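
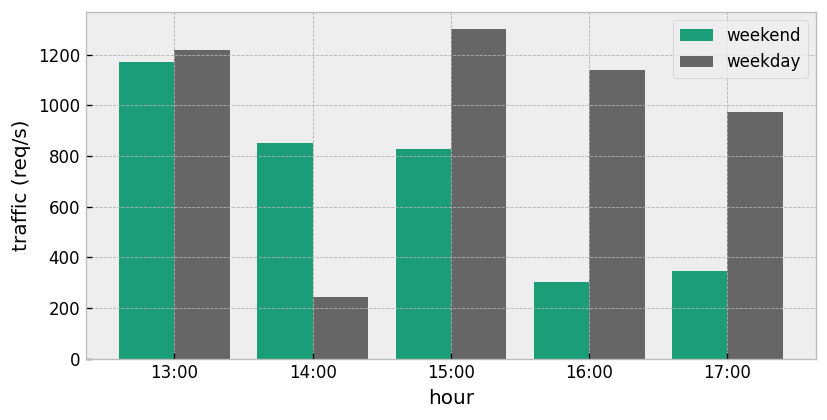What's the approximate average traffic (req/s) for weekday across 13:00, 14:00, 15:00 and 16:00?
≈ 1000

(1200 + 200 + 1400 + 1200) / 4 ≈ 1000.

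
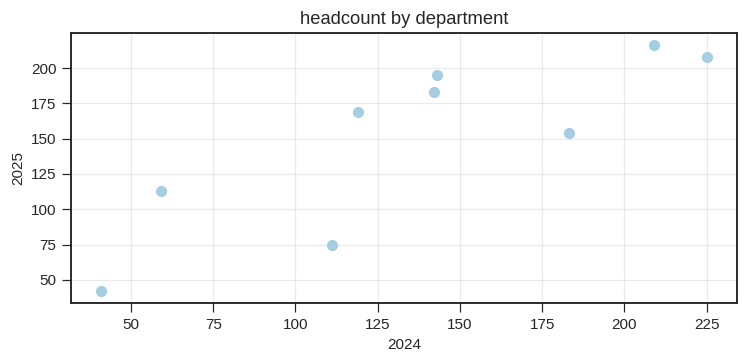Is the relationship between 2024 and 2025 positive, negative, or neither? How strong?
Points are positively correlated; strong (|r| ≈ 0.8).

positive, strong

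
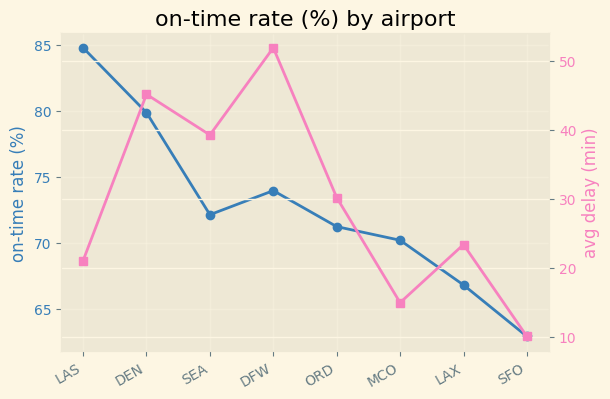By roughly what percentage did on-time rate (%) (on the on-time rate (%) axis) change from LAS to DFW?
LAS ≈ 84, DFW ≈ 74; (74 − 84) / 84 ≈ -11.9%.

≈ -11.9%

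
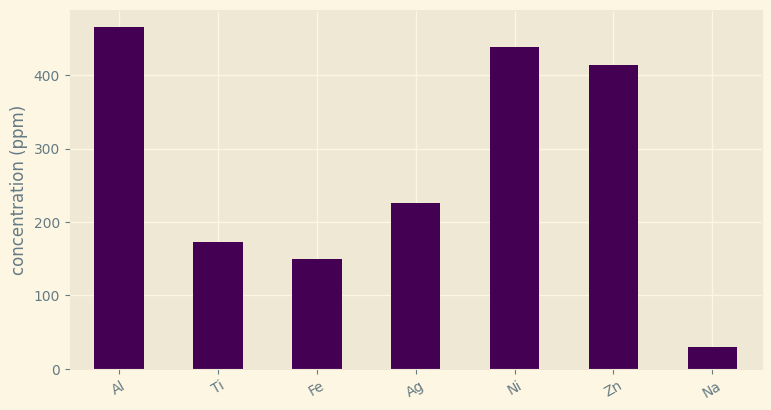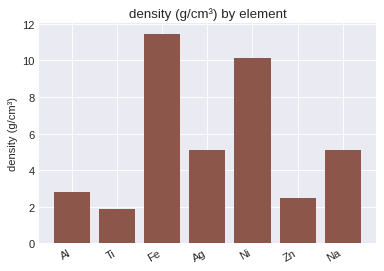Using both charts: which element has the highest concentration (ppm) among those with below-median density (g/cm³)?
Chart 2 median density (g/cm³) ≈ 6; below-median elements: Al, Ti, Zn. Among those, Al has the highest concentration (ppm) (≈ 450).

Al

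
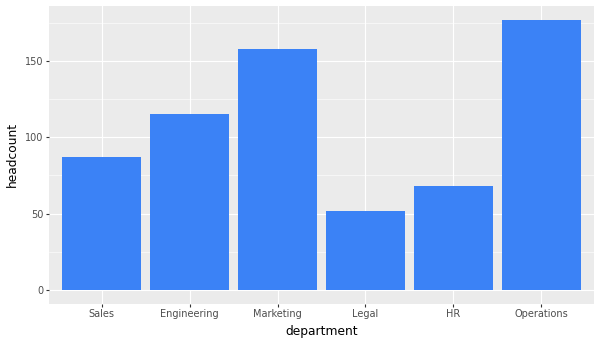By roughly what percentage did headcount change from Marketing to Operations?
≈ +12.5%

Marketing ≈ 160, Operations ≈ 180; (180 − 160) / 160 ≈ +12.5%.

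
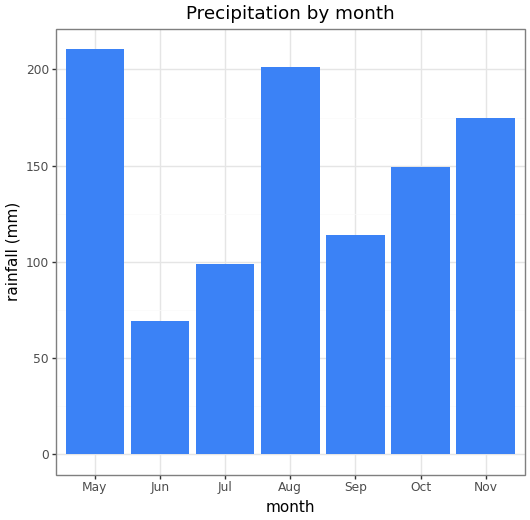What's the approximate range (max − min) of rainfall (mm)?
≈ 160

Max May ≈ 220, min Jun ≈ 60; range ≈ 160.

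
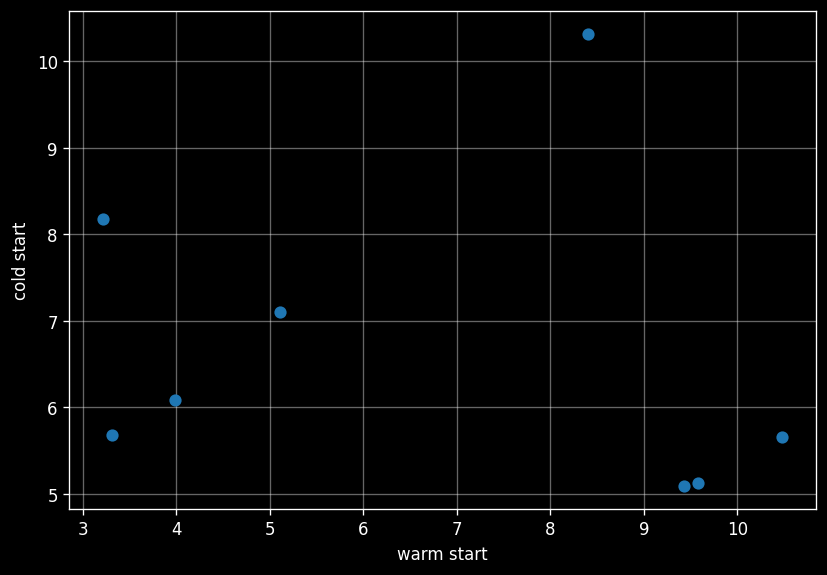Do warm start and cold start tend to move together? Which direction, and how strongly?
no clear correlation

Points are roughly uncorrelated; weak (|r| ≈ 0.2).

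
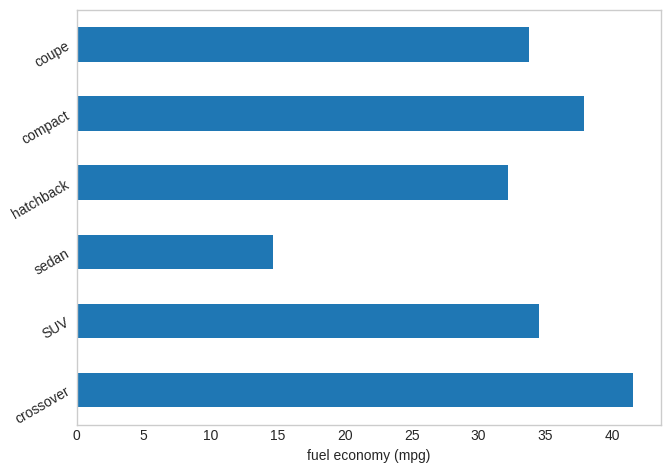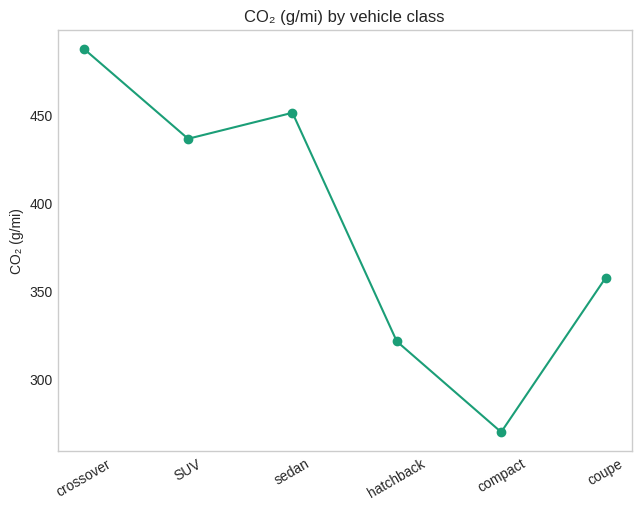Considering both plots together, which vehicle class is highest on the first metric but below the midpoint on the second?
Chart 2 median CO₂ (g/mi) ≈ 400; below-median vehicle classes: hatchback, compact, coupe. Among those, compact has the highest fuel economy (mpg) (≈ 40).

compact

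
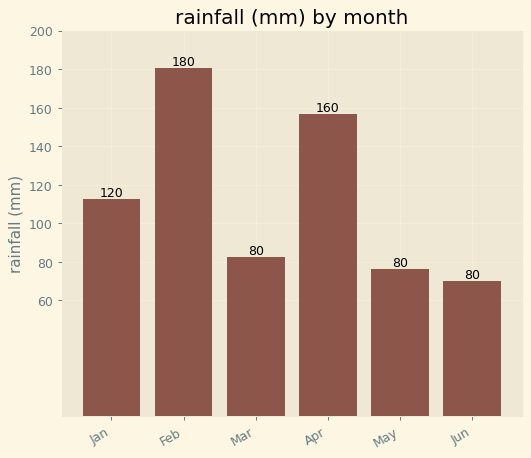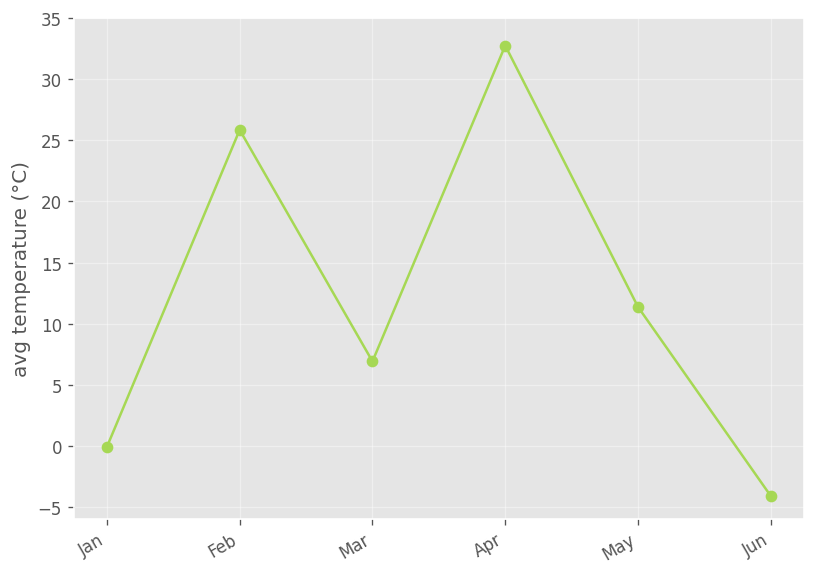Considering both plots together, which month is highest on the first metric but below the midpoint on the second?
Chart 2 median avg temperature (°C) ≈ 10; below-median months: Jan, Mar, Jun. Among those, Jan has the highest rainfall (mm) (≈ 120).

Jan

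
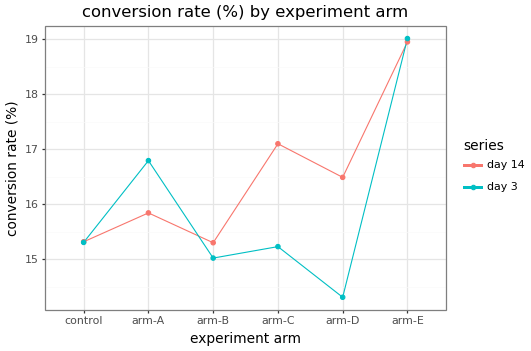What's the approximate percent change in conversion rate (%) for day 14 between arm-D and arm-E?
≈ +15.2%

arm-D ≈ 16.5, arm-E ≈ 19.0; (19.0 − 16.5) / 16.5 ≈ +15.2%.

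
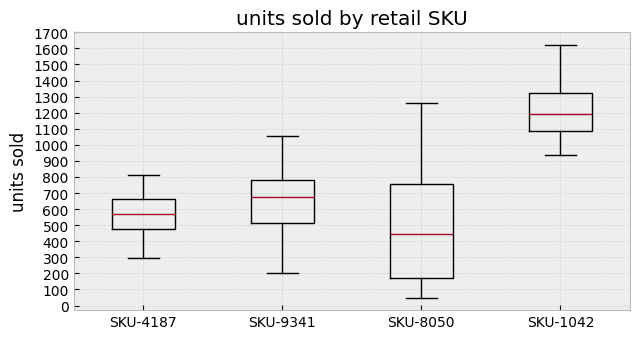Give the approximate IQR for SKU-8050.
Q3 ≈ 800, Q1 ≈ 200; IQR ≈ 600.

≈ 600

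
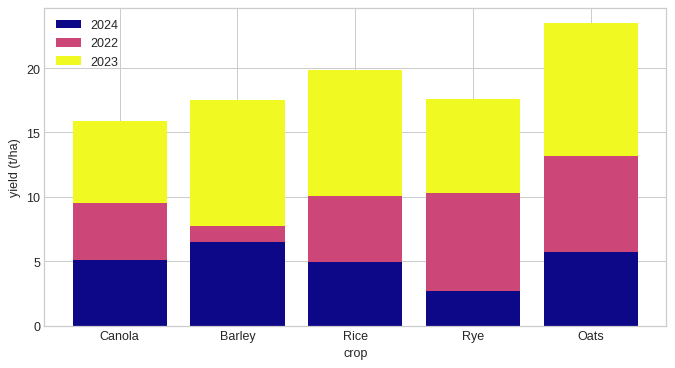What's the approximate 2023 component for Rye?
2023 top ≈ 18, bottom ≈ 10; segment ≈ 8.

≈ 8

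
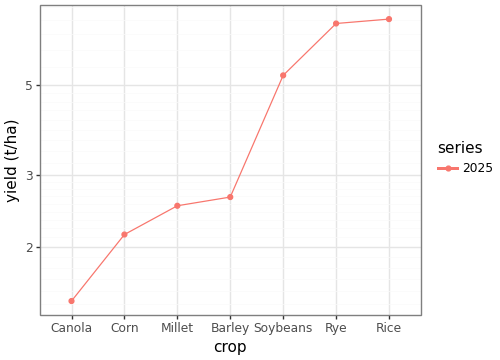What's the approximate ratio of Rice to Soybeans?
≈ 1.36×

Rice ≈ 7.5, Soybeans ≈ 5.5; 7.5/5.5 ≈ 1.36.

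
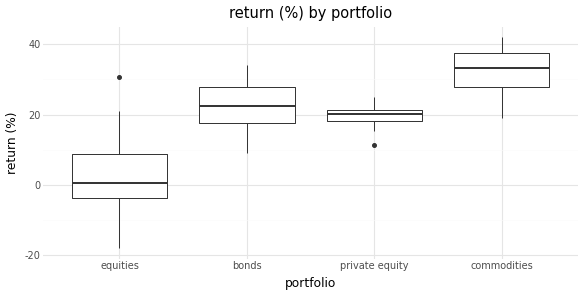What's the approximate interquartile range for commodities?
Q3 ≈ 40, Q1 ≈ 30; IQR ≈ 10.

≈ 10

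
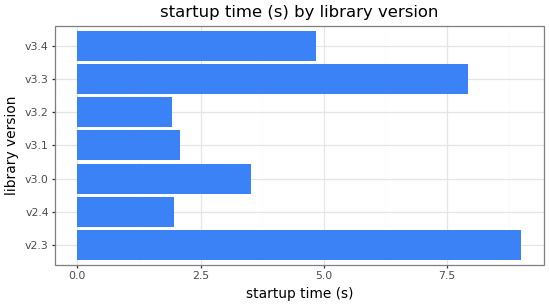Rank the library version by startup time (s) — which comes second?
Top 3: v2.3 ≈ 9, v3.3 ≈ 8, v3.4 ≈ 5.

v3.3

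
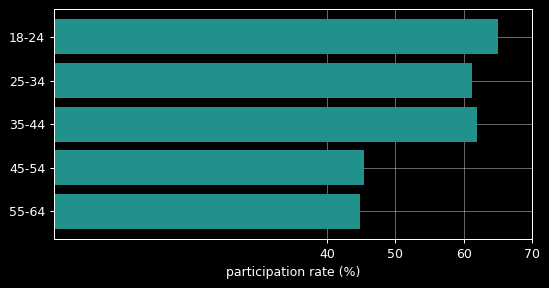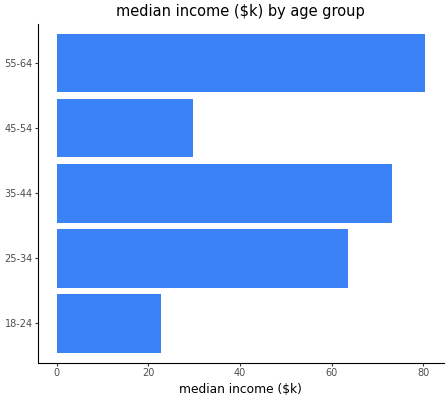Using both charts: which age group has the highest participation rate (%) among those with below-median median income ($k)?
Chart 2 median median income ($k) ≈ 60; below-median age groups: 18-24, 45-54. Among those, 18-24 has the highest participation rate (%) (≈ 70).

18-24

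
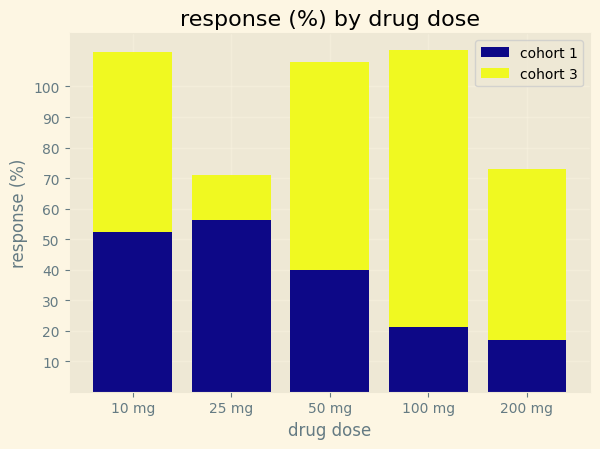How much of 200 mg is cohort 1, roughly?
≈ 20

cohort 1 top ≈ 20, bottom ≈ 0; segment ≈ 20.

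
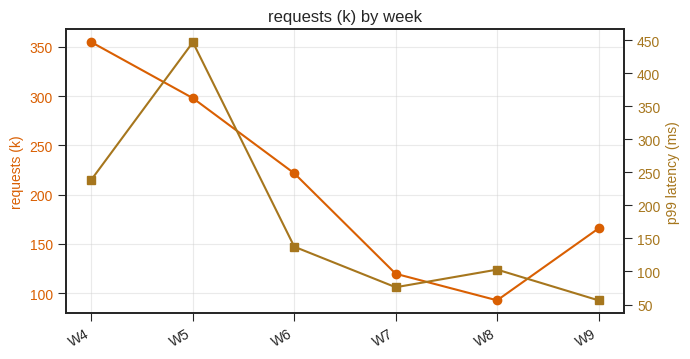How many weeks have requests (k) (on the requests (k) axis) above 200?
Above 200: W4, W5, W6.

3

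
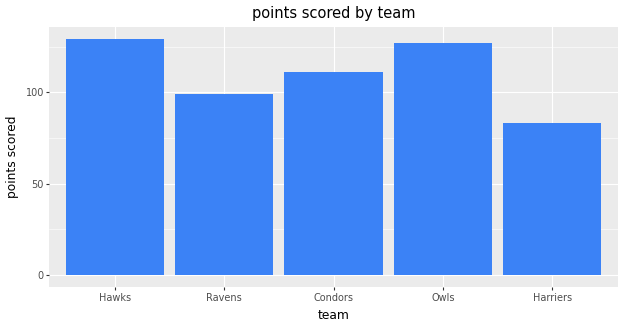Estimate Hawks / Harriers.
≈ 1.5×

Hawks ≈ 120, Harriers ≈ 80; 120/80 ≈ 1.5.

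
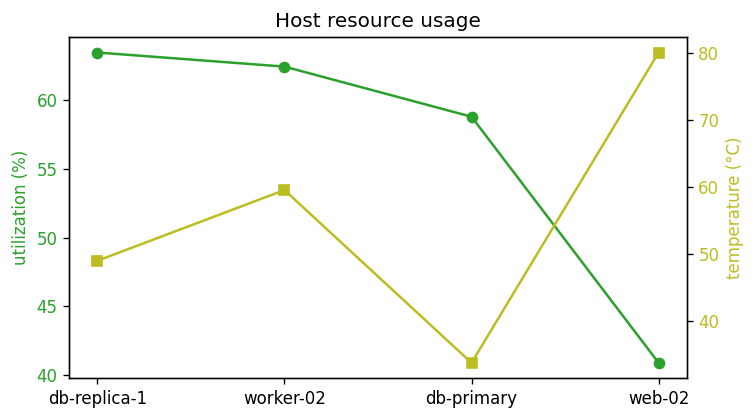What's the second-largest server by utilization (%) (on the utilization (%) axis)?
worker-02

Top 3 (on the utilization (%) axis): db-replica-1 ≈ 64, worker-02 ≈ 62, db-primary ≈ 58.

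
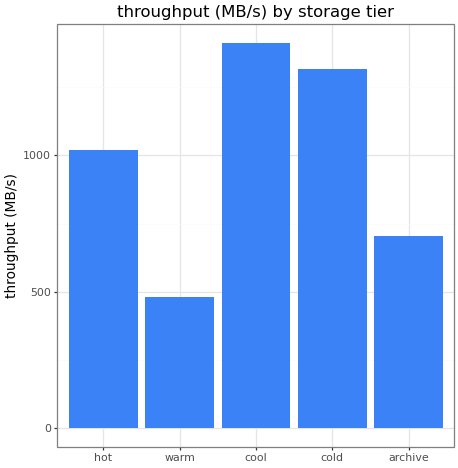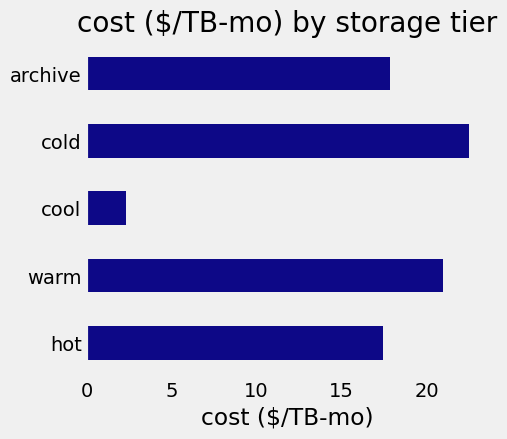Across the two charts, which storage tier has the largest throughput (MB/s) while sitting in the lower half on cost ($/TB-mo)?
Chart 2 median cost ($/TB-mo) ≈ 20; below-median storage tiers: hot, cool. Among those, cool has the highest throughput (MB/s) (≈ 1400).

cool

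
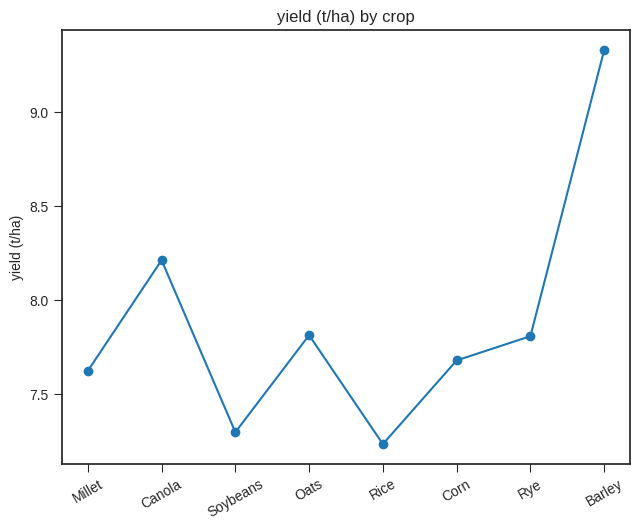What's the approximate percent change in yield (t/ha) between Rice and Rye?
≈ +8.3%

Rice ≈ 7.2, Rye ≈ 7.8; (7.8 − 7.2) / 7.2 ≈ +8.3%.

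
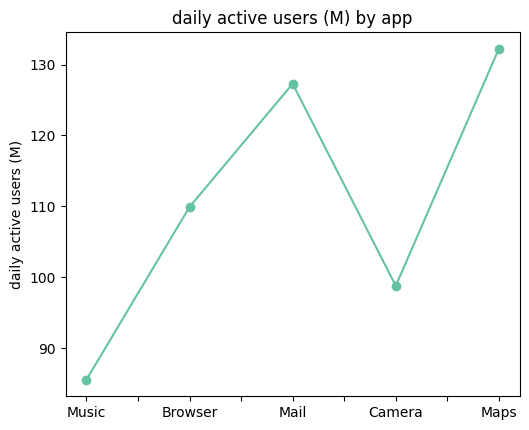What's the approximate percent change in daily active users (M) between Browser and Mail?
Browser ≈ 110, Mail ≈ 125; (125 − 110) / 110 ≈ +13.6%.

≈ +13.6%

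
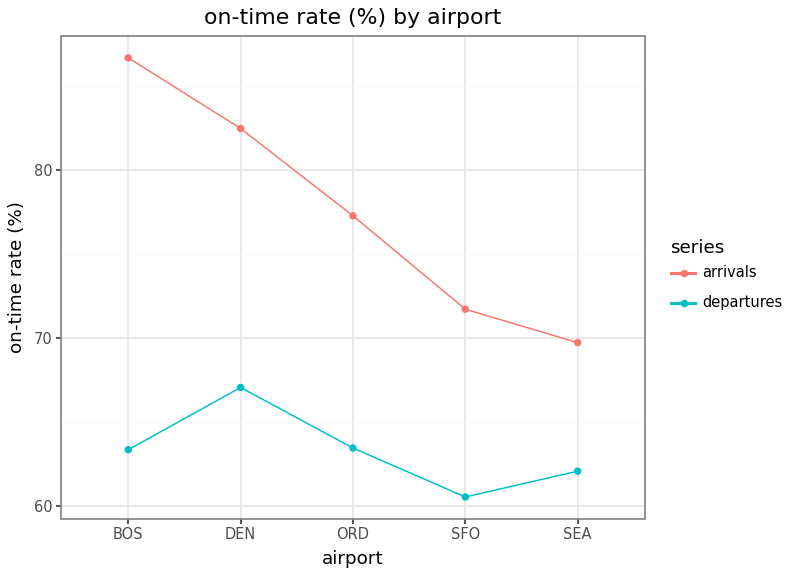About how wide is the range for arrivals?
Max BOS ≈ 85, min SEA ≈ 70; range ≈ 15.

≈ 15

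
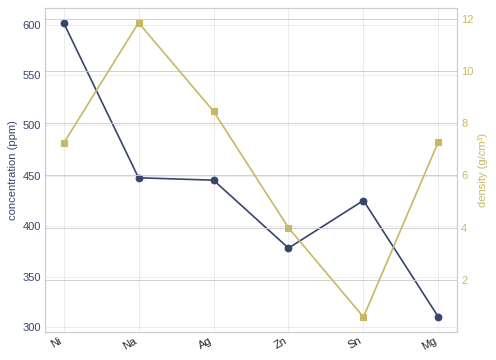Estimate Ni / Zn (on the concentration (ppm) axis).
≈ 1.6×

Ni ≈ 600, Zn ≈ 375; 600/375 ≈ 1.6.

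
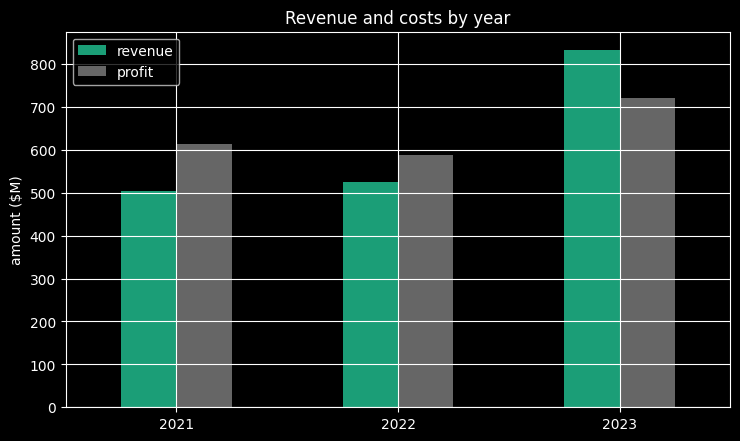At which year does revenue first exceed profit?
2023

2022: revenue ≈ 500 vs profit ≈ 600 (not yet); 2023: revenue ≈ 800 vs profit ≈ 700 (first crossover).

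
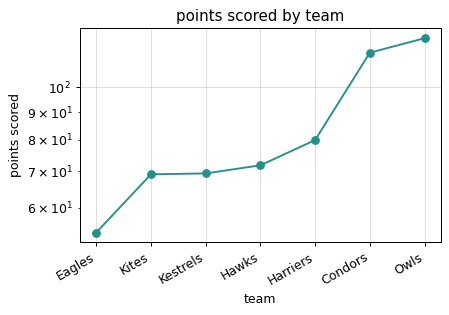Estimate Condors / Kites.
Condors ≈ 120, Kites ≈ 70; 120/70 ≈ 1.71.

≈ 1.71×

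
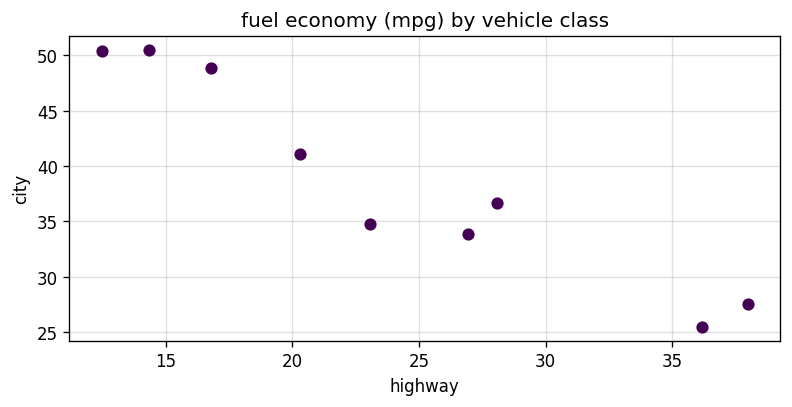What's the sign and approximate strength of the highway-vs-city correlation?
Points are negatively correlated; strong (|r| ≈ 1.0).

negative, strong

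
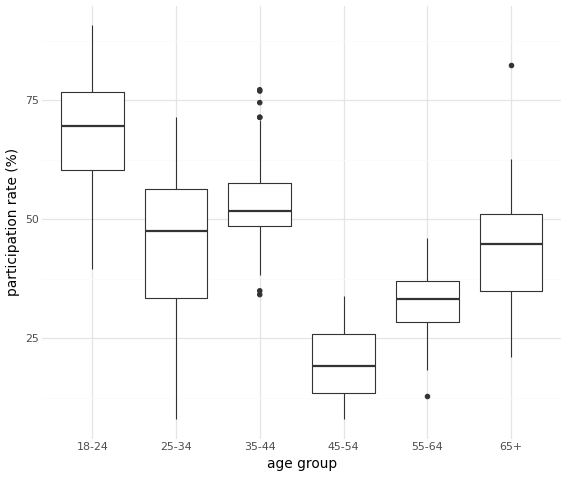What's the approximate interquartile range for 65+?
≈ 15

Q3 ≈ 50, Q1 ≈ 35; IQR ≈ 15.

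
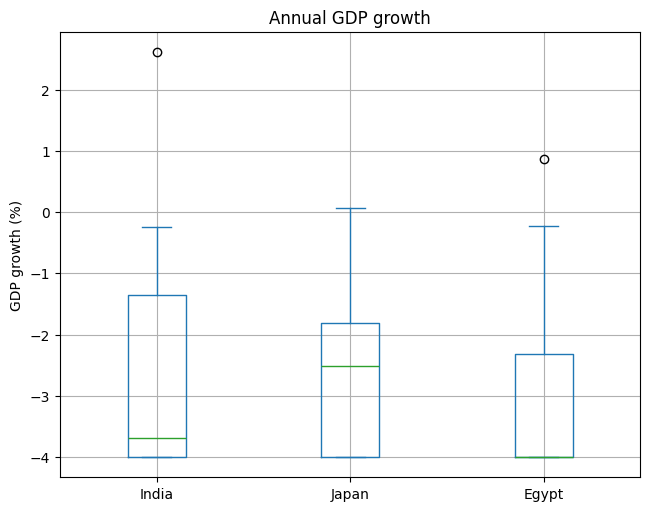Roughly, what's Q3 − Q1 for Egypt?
Q3 ≈ -2.3, Q1 ≈ -4.0; IQR ≈ 1.7.

≈ 1.7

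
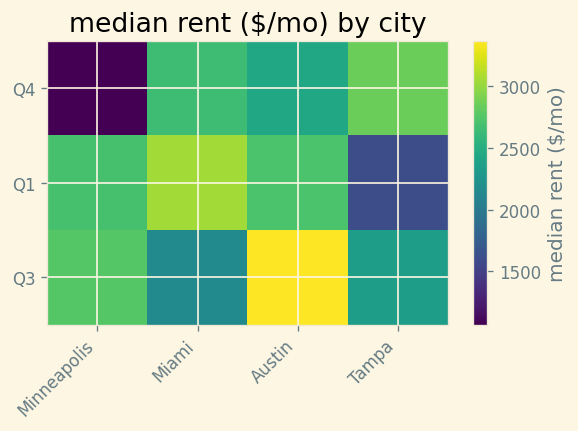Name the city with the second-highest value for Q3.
Top 3 for Q3: Austin ≈ 3400, Minneapolis ≈ 2800, Tampa ≈ 2400.

Minneapolis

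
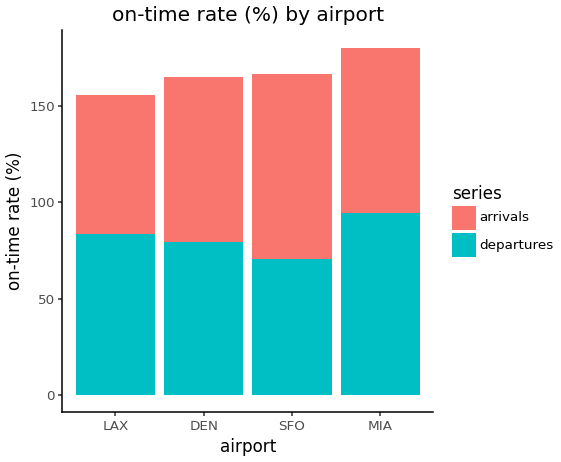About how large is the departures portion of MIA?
≈ 100

departures top ≈ 100, bottom ≈ 0; segment ≈ 100.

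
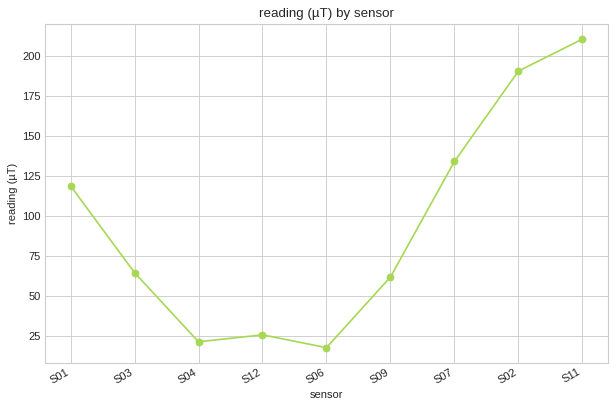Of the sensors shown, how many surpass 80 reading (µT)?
4

Above 80: S01, S07, S02, S11.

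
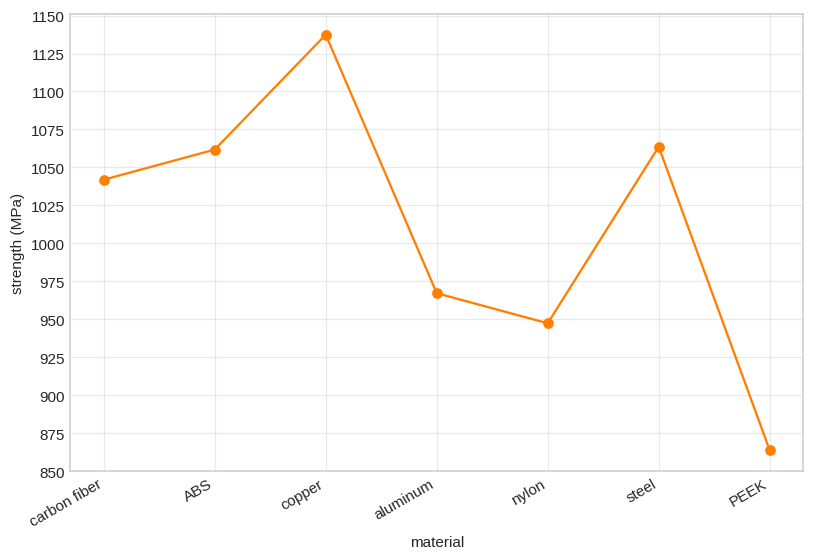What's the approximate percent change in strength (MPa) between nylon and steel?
nylon ≈ 950, steel ≈ 1075; (1075 − 950) / 950 ≈ +13.2%.

≈ +13.2%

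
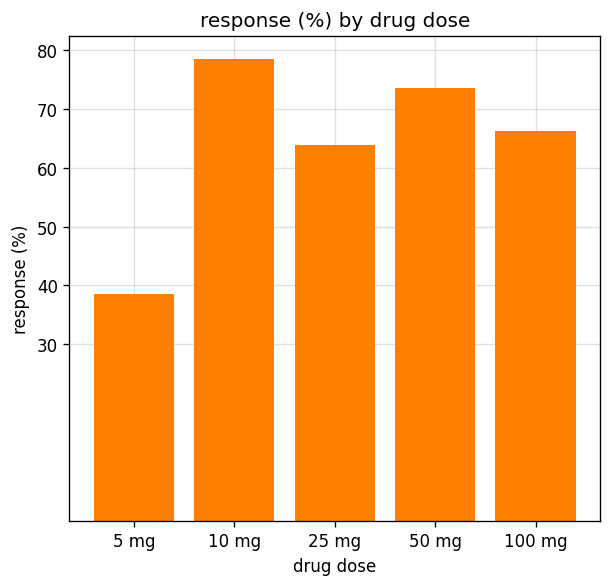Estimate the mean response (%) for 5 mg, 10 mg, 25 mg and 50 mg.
(40 + 80 + 60 + 70) / 4 ≈ 62.

≈ 62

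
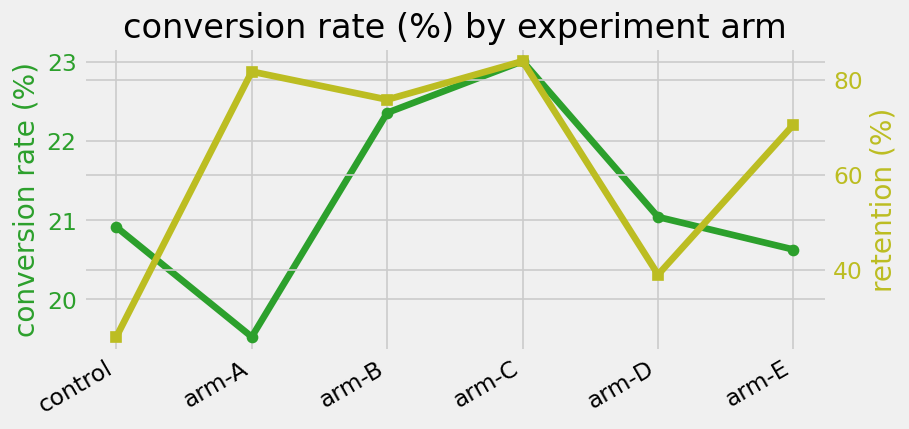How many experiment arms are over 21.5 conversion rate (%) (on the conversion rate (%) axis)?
2

Above 21.5: arm-B, arm-C.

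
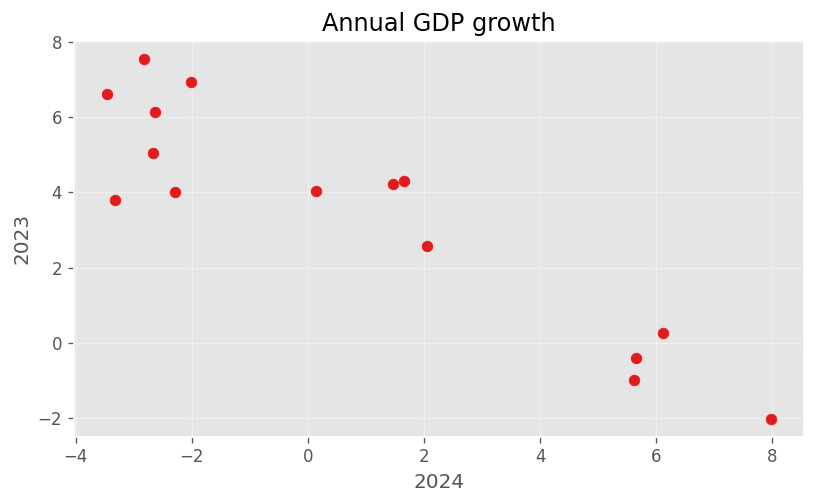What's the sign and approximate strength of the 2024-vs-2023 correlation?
negative, strong

Points are negatively correlated; strong (|r| ≈ 0.9).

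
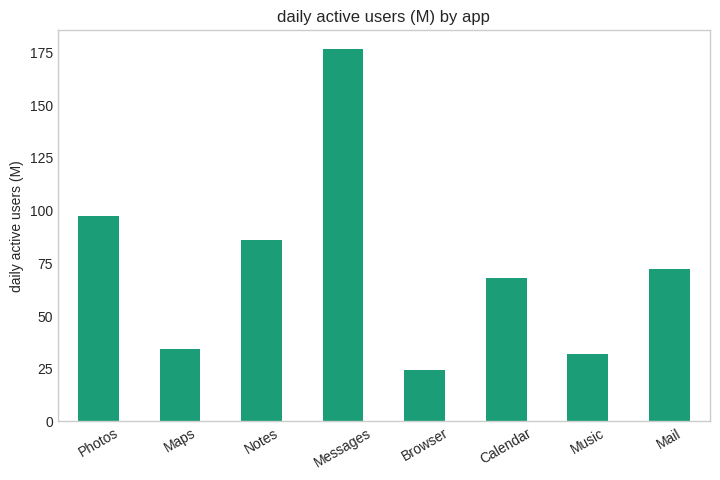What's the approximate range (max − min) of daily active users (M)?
Max Messages ≈ 180, min Browser ≈ 20; range ≈ 160.

≈ 160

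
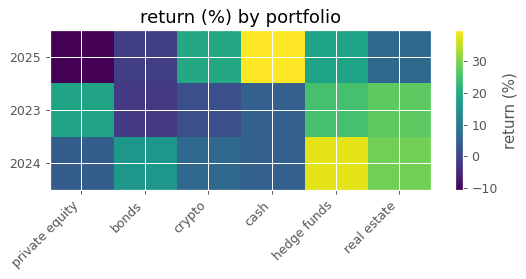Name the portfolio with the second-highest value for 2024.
Top 3 for 2024: hedge funds ≈ 40, real estate ≈ 30, bonds ≈ 15.

real estate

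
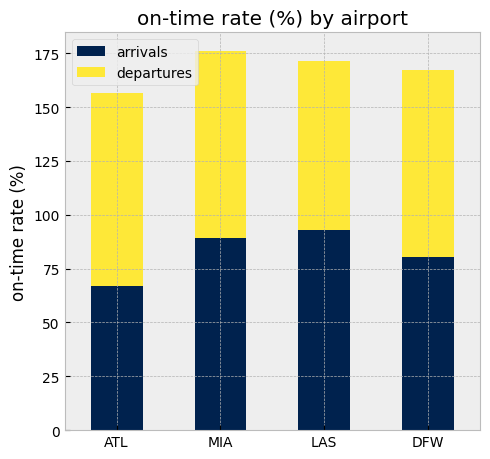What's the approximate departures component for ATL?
≈ 100

departures top ≈ 160, bottom ≈ 60; segment ≈ 100.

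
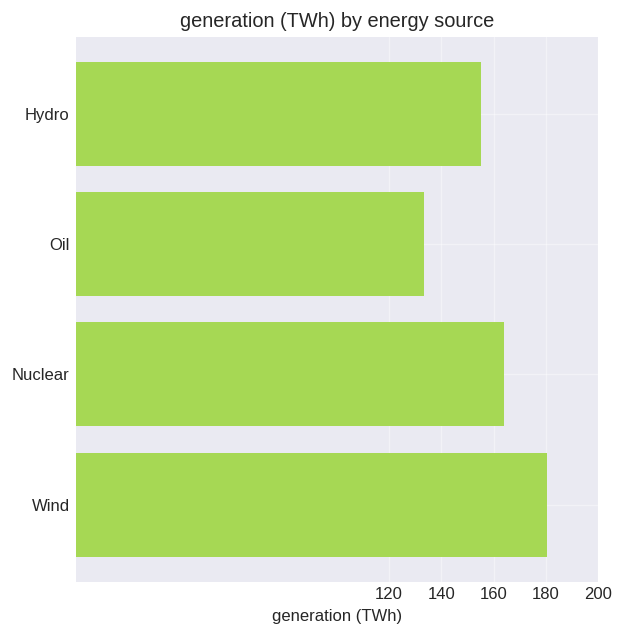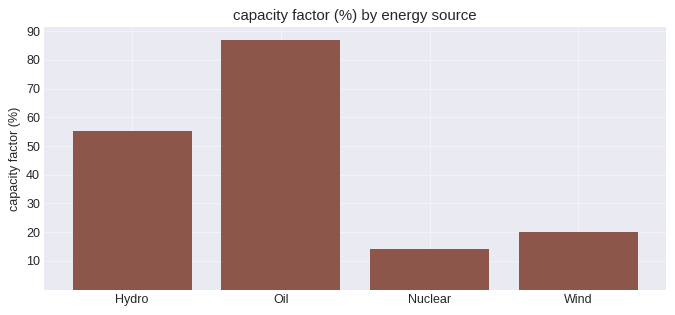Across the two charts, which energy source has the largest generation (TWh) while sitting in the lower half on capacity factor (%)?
Chart 2 median capacity factor (%) ≈ 40; below-median energy sources: Nuclear, Wind. Among those, Wind has the highest generation (TWh) (≈ 180).

Wind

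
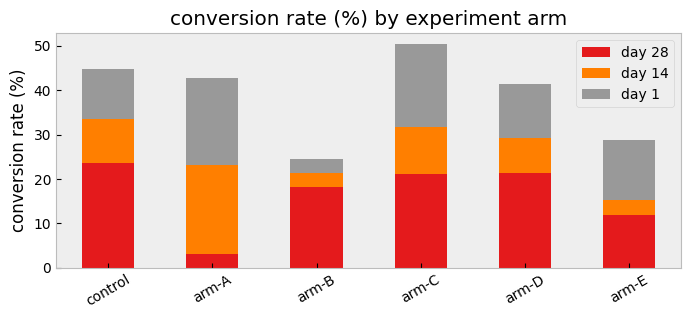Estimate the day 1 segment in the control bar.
≈ 10

day 1 top ≈ 45, bottom ≈ 35; segment ≈ 10.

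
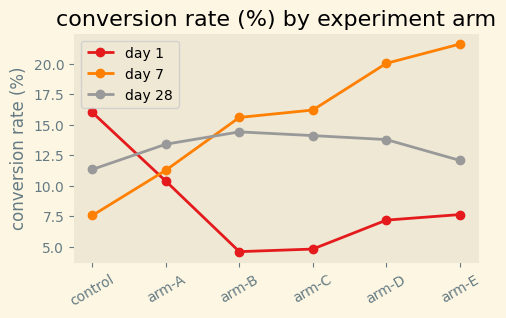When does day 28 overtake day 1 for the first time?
control: day 28 ≈ 12 vs day 1 ≈ 16 (not yet); arm-A: day 28 ≈ 14 vs day 1 ≈ 10 (first crossover).

arm-A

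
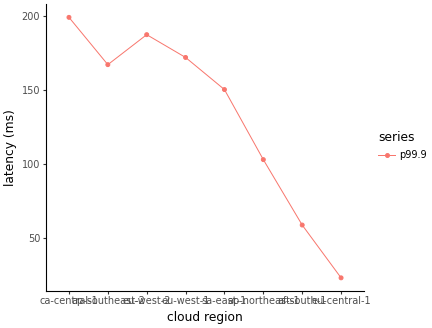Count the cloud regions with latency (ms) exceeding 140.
Above 140: ca-central-1, ap-southeast-2, eu-west-2, eu-west-1, sa-east-1.

5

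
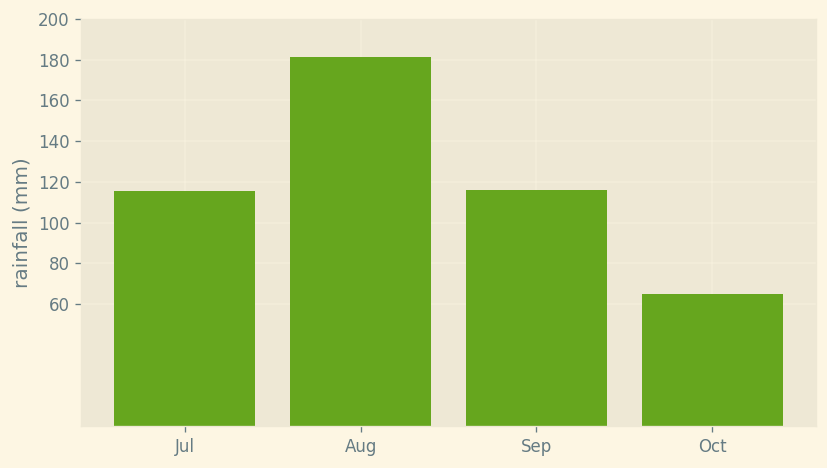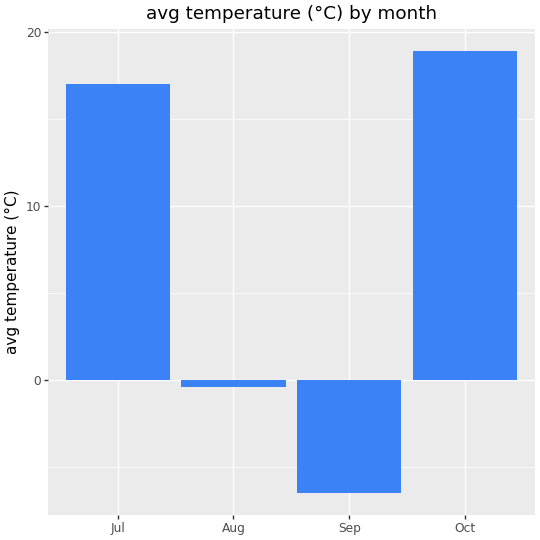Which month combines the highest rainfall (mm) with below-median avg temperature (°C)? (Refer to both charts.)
Aug

Chart 2 median avg temperature (°C) ≈ 8; below-median months: Aug, Sep. Among those, Aug has the highest rainfall (mm) (≈ 180).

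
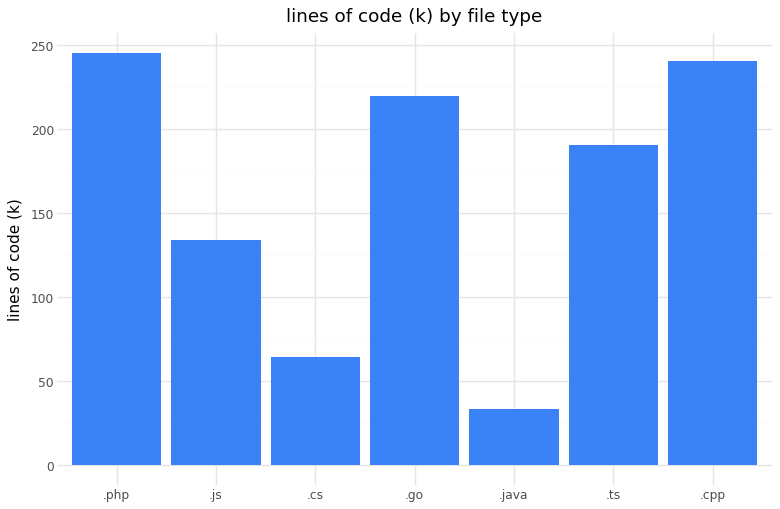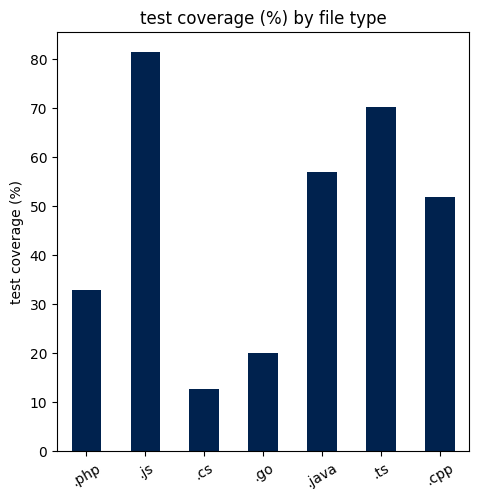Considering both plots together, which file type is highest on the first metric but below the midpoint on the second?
Chart 2 median test coverage (%) ≈ 50; below-median file types: .php, .cs, .go. Among those, .php has the highest lines of code (k) (≈ 250).

.php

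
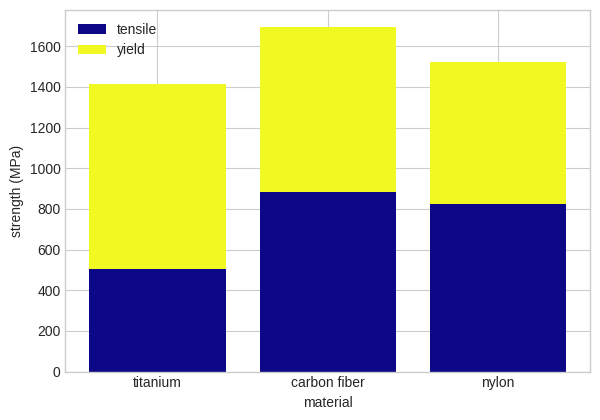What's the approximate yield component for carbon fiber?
yield top ≈ 1600, bottom ≈ 800; segment ≈ 800.

≈ 800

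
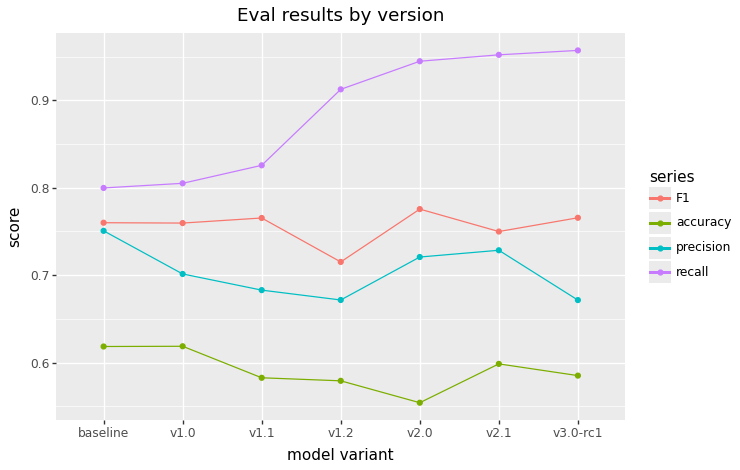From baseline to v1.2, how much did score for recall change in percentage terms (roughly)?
baseline ≈ 0.80, v1.2 ≈ 0.90; (0.90 − 0.80) / 0.80 ≈ +12.5%.

≈ +12.5%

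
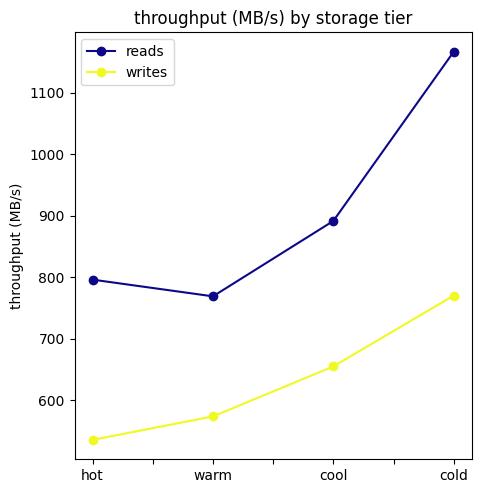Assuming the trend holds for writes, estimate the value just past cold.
Last three: 600, 700, 800 → slope ≈ 100/step → next ≈ 900.

≈ 900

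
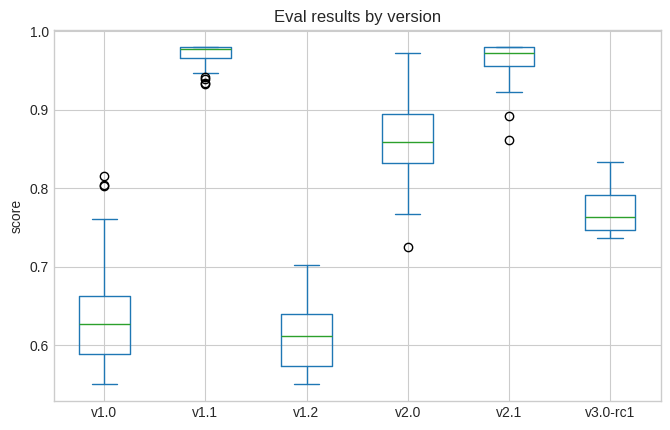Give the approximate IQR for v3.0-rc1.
Q3 ≈ 0.80, Q1 ≈ 0.75; IQR ≈ 0.05.

≈ 0.05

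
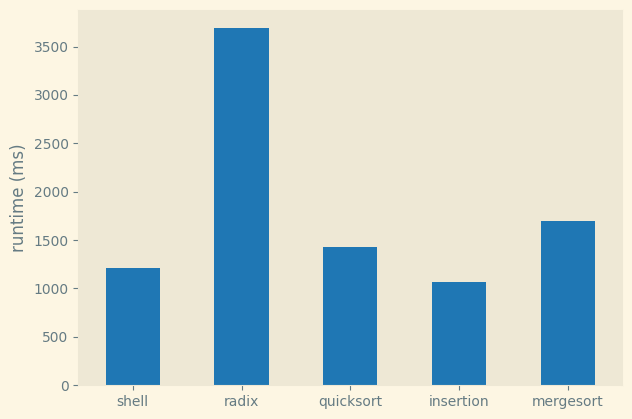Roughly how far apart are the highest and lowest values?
≈ 2500

Max radix ≈ 3500, min insertion ≈ 1000; range ≈ 2500.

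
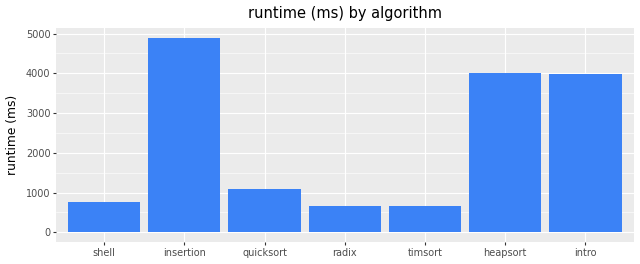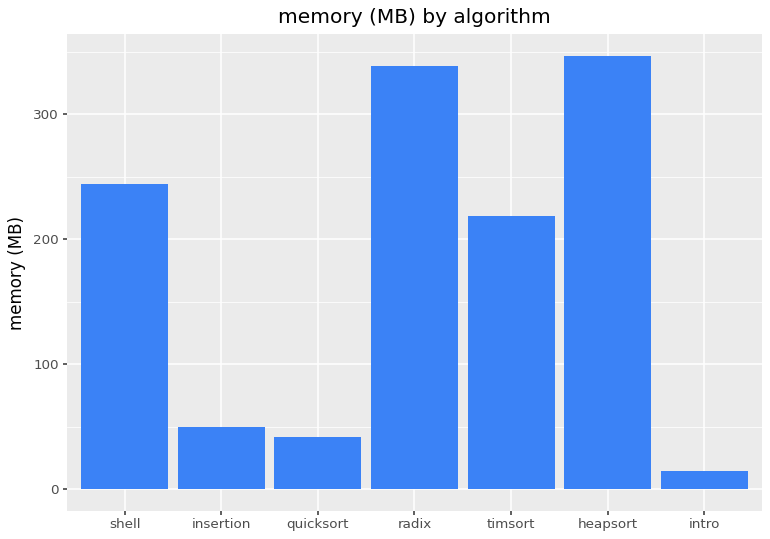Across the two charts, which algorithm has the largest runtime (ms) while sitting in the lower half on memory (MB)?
Chart 2 median memory (MB) ≈ 200; below-median algorithms: insertion, quicksort, intro. Among those, insertion has the highest runtime (ms) (≈ 5000).

insertion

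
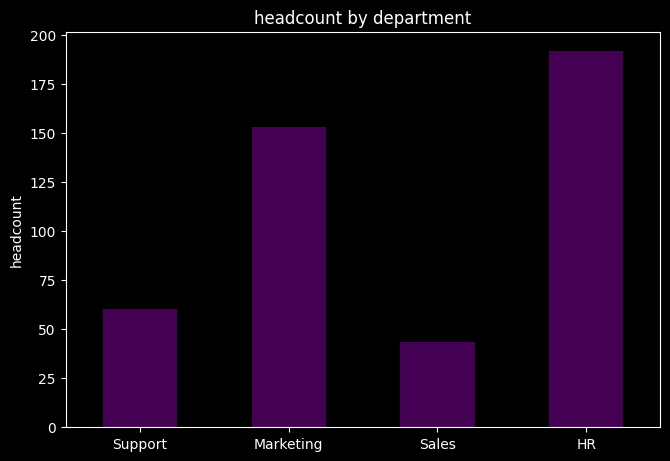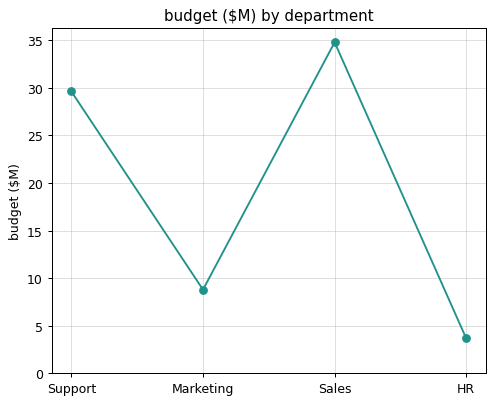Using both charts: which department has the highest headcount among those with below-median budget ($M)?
Chart 2 median budget ($M) ≈ 20; below-median departments: Marketing, HR. Among those, HR has the highest headcount (≈ 200).

HR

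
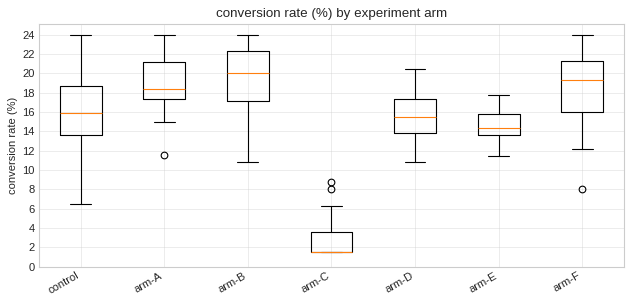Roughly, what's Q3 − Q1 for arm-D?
≈ 4

Q3 ≈ 18, Q1 ≈ 14; IQR ≈ 4.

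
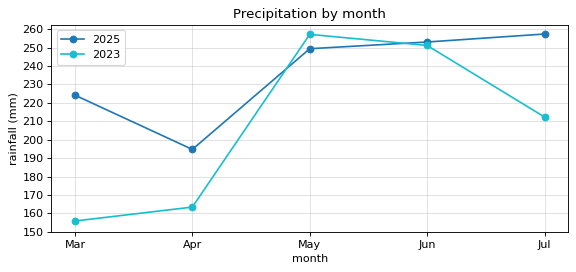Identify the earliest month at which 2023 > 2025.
Apr: 2023 ≈ 160 vs 2025 ≈ 190 (not yet); May: 2023 ≈ 260 vs 2025 ≈ 250 (first crossover).

May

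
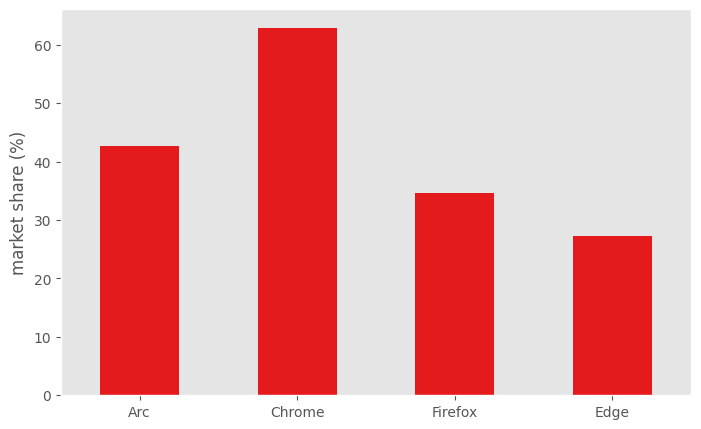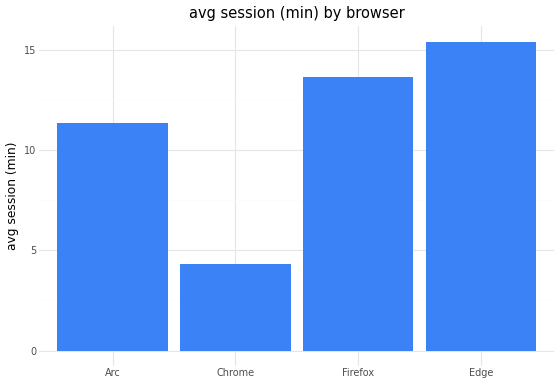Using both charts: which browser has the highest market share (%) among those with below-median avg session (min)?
Chart 2 median avg session (min) ≈ 12; below-median browsers: Arc, Chrome. Among those, Chrome has the highest market share (%) (≈ 60).

Chrome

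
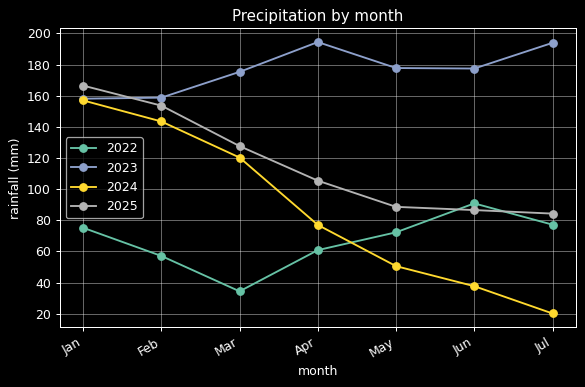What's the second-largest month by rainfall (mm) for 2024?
Feb

Top 3 for 2024: Jan ≈ 160, Feb ≈ 140, Mar ≈ 120.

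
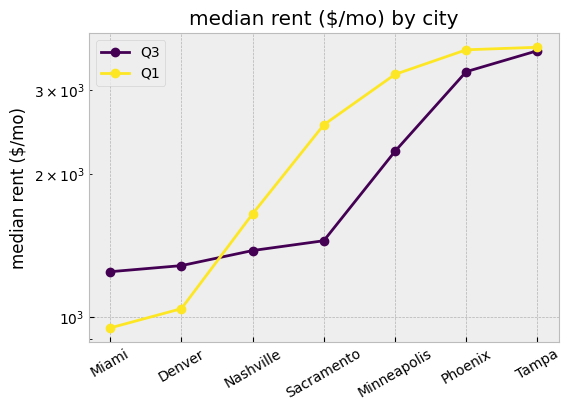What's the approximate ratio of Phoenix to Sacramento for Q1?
Phoenix ≈ 3500, Sacramento ≈ 2500; 3500/2500 ≈ 1.4.

≈ 1.4×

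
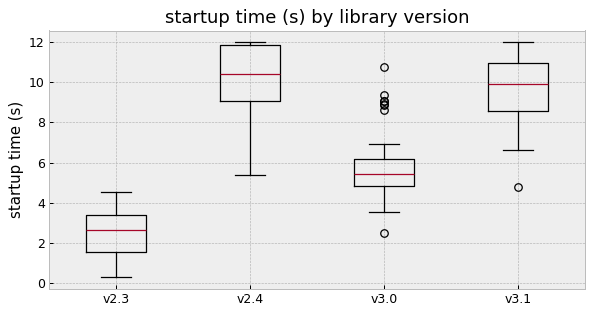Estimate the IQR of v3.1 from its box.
≈ 2

Q3 ≈ 11, Q1 ≈ 9; IQR ≈ 2.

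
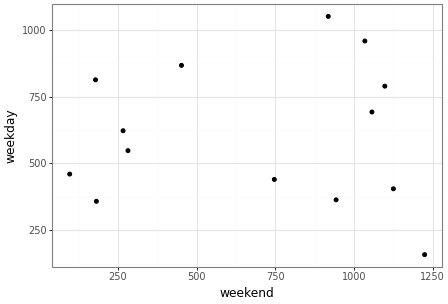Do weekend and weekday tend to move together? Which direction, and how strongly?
Points are roughly uncorrelated; weak (|r| ≈ 0.0).

no clear correlation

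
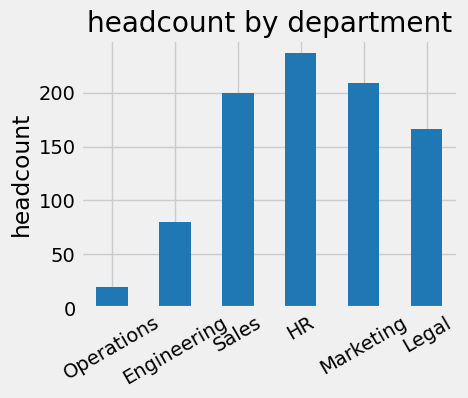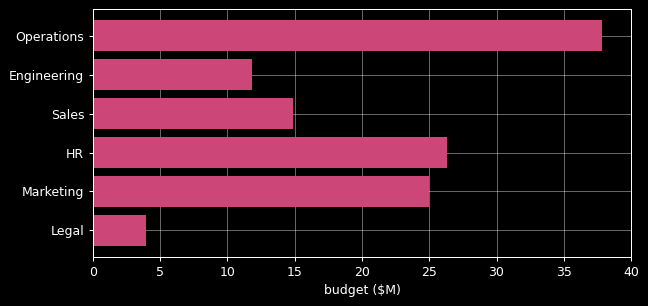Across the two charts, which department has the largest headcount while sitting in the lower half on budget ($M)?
Sales

Chart 2 median budget ($M) ≈ 20; below-median departments: Engineering, Sales, Legal. Among those, Sales has the highest headcount (≈ 200).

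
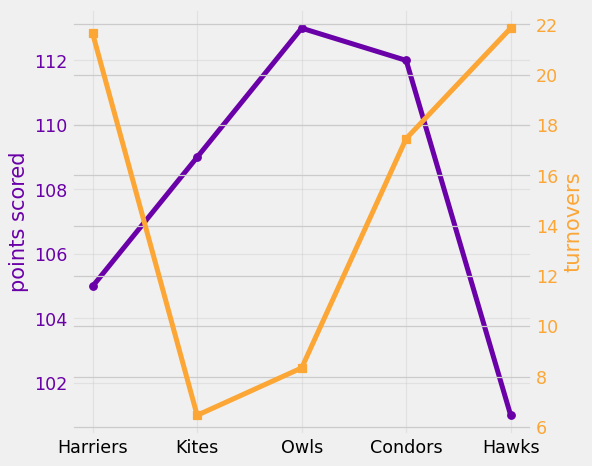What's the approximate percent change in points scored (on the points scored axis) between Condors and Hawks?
≈ -9.8%

Condors ≈ 112, Hawks ≈ 101; (101 − 112) / 112 ≈ -9.8%.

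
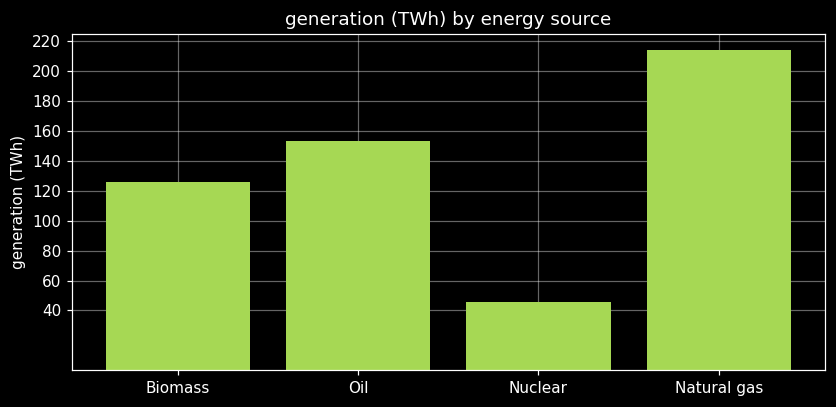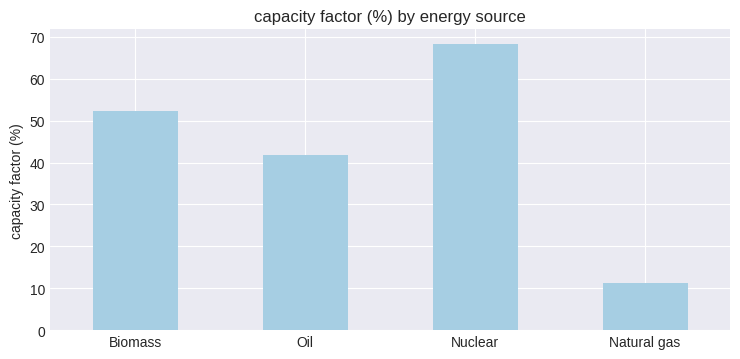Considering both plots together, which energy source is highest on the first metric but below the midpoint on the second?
Chart 2 median capacity factor (%) ≈ 50; below-median energy sources: Oil, Natural gas. Among those, Natural gas has the highest generation (TWh) (≈ 220).

Natural gas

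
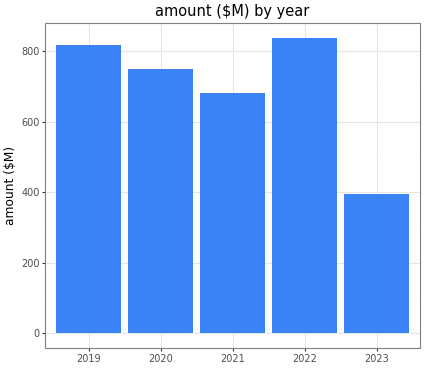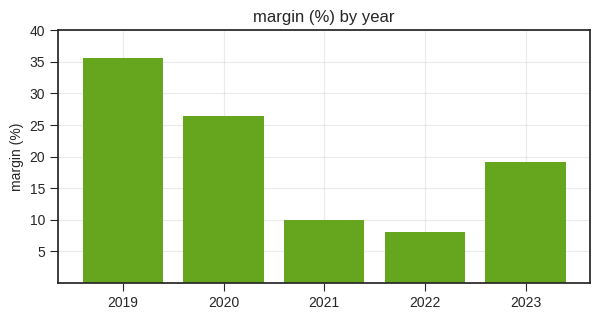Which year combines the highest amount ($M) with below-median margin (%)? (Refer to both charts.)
2022

Chart 2 median margin (%) ≈ 20; below-median years: 2021, 2022. Among those, 2022 has the highest amount ($M) (≈ 800).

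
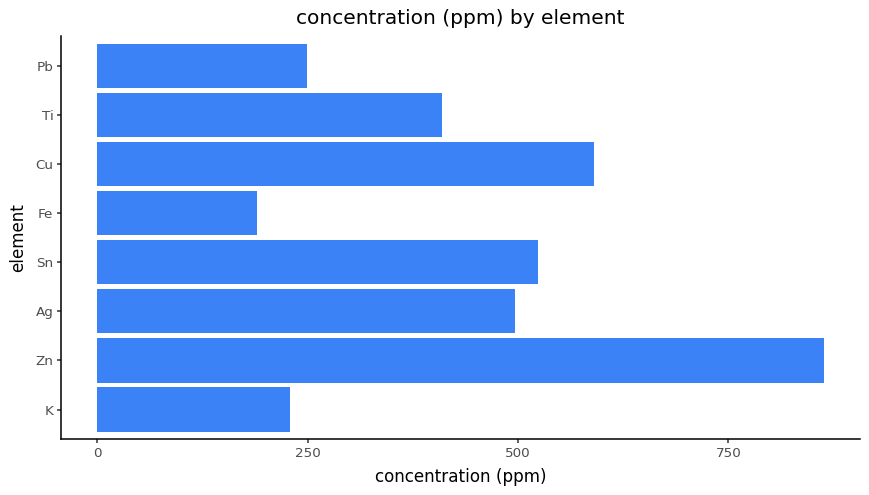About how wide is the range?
≈ 700

Max Zn ≈ 900, min Fe ≈ 200; range ≈ 700.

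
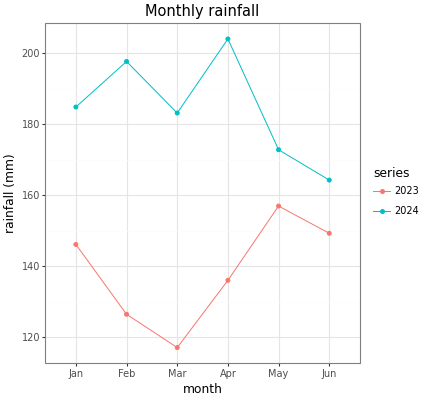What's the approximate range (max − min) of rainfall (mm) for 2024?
≈ 40

Max Apr ≈ 200, min Jun ≈ 160; range ≈ 40.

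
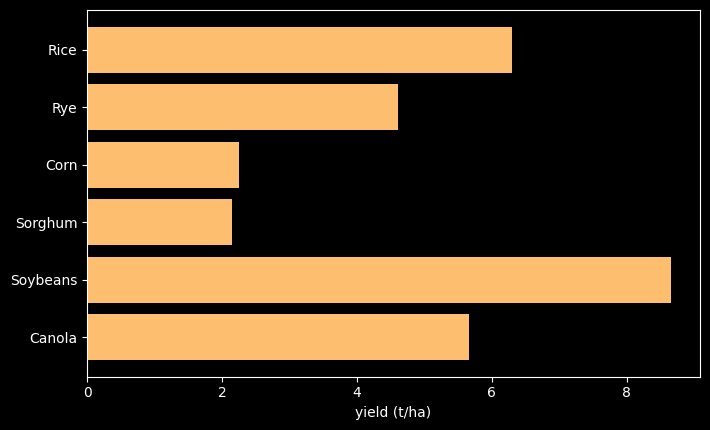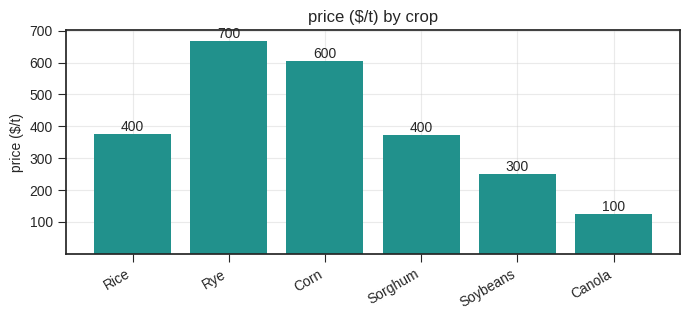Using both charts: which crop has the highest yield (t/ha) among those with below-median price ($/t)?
Chart 2 median price ($/t) ≈ 400; below-median crops: Sorghum, Soybeans, Canola. Among those, Soybeans has the highest yield (t/ha) (≈ 9).

Soybeans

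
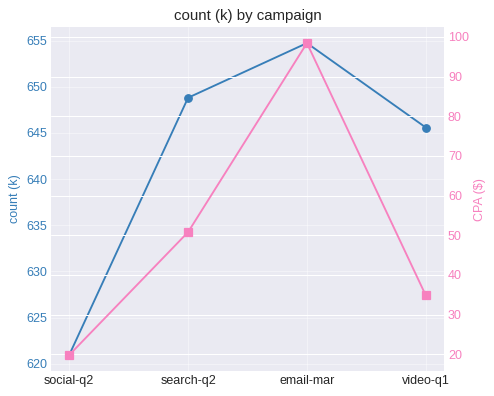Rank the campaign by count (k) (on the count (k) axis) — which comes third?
Top 4 (on the count (k) axis): email-mar ≈ 655, search-q2 ≈ 650, video-q1 ≈ 645, social-q2 ≈ 620.

video-q1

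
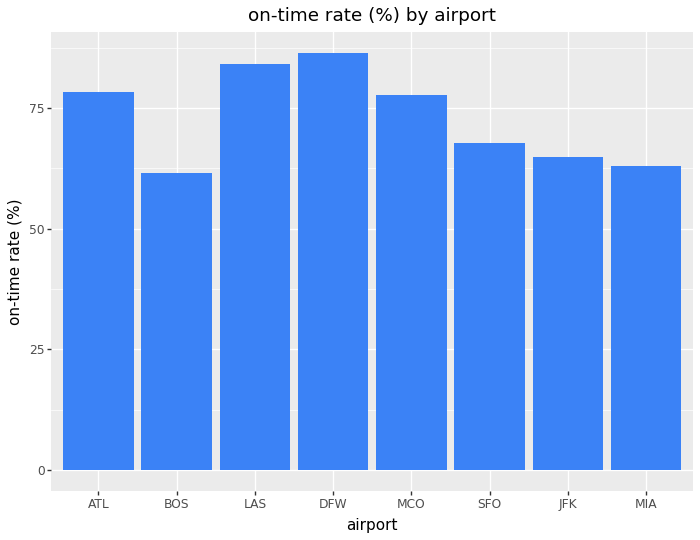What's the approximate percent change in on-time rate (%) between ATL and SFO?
≈ -12.5%

ATL ≈ 80, SFO ≈ 70; (70 − 80) / 80 ≈ -12.5%.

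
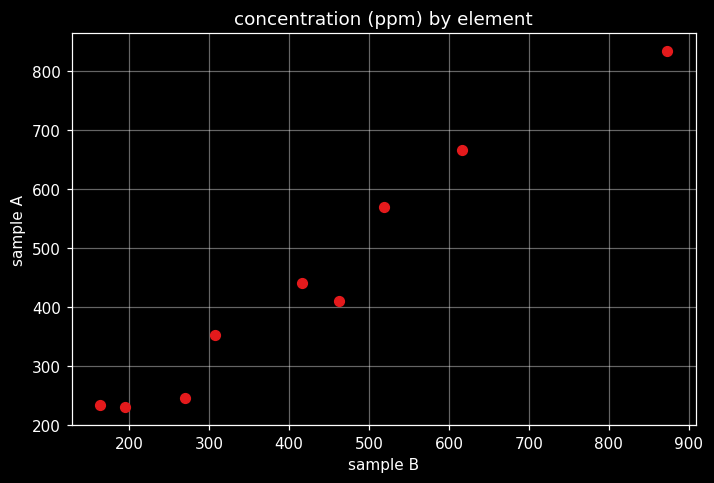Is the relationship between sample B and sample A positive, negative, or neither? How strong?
positive, strong

Points are positively correlated; strong (|r| ≈ 1.0).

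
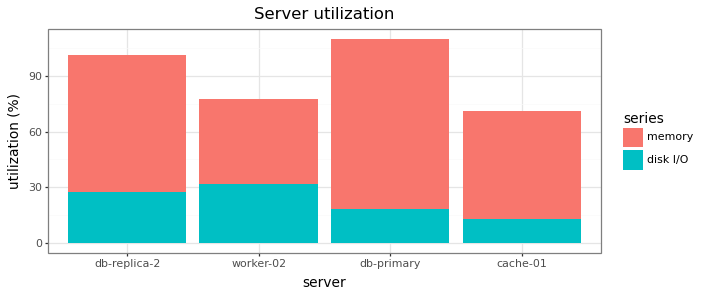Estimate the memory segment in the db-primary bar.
memory top ≈ 110, bottom ≈ 20; segment ≈ 90.

≈ 90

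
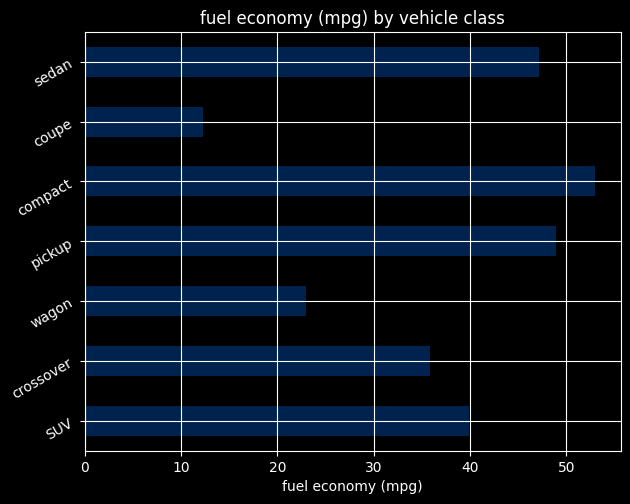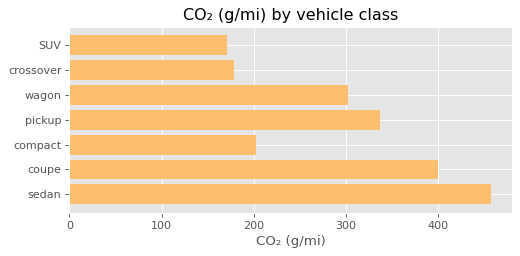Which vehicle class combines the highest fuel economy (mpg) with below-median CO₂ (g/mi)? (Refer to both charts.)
Chart 2 median CO₂ (g/mi) ≈ 300; below-median vehicle classes: SUV, crossover, compact. Among those, compact has the highest fuel economy (mpg) (≈ 55).

compact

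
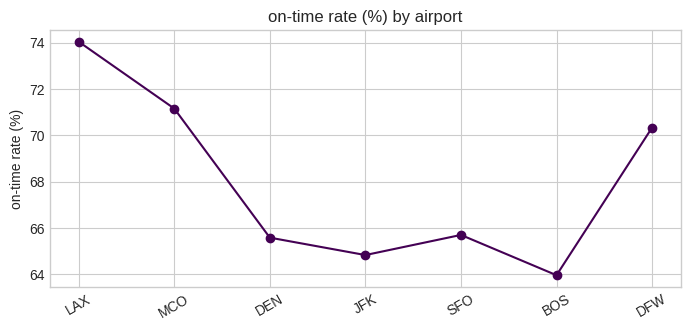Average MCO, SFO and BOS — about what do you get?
≈ 67

(71 + 66 + 64) / 3 ≈ 67.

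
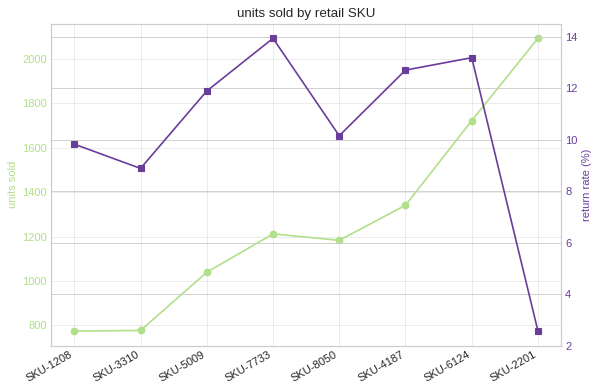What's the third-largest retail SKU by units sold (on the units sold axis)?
SKU-4187

Top 4 (on the units sold axis): SKU-2201 ≈ 2000, SKU-6124 ≈ 1800, SKU-4187 ≈ 1400, SKU-7733 ≈ 1200.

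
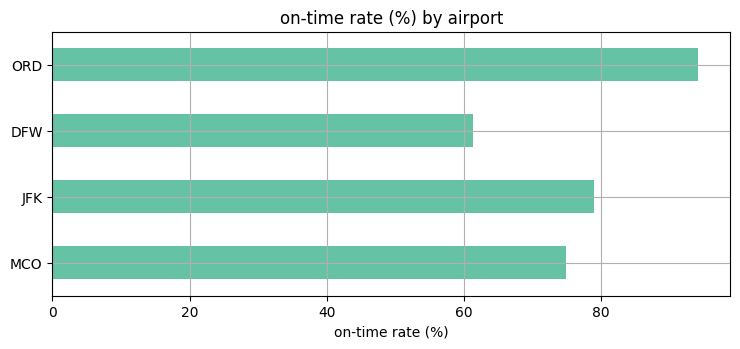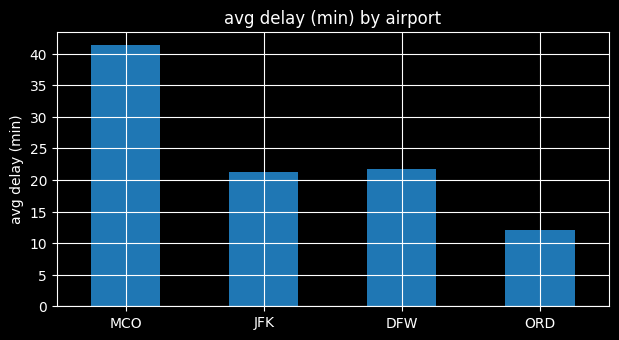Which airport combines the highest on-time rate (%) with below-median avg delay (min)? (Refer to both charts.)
ORD

Chart 2 median avg delay (min) ≈ 20; below-median airports: JFK, ORD. Among those, ORD has the highest on-time rate (%) (≈ 90).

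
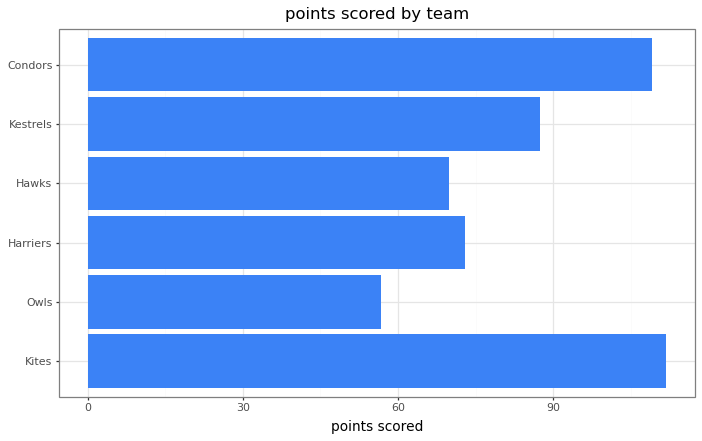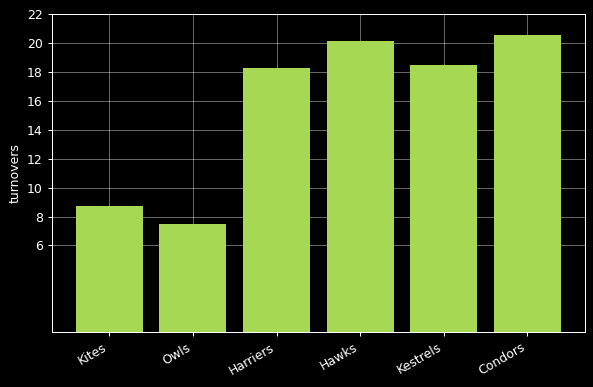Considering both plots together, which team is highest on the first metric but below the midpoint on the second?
Kites

Chart 2 median turnovers ≈ 18; below-median teams: Kites, Owls, Harriers. Among those, Kites has the highest points scored (≈ 120).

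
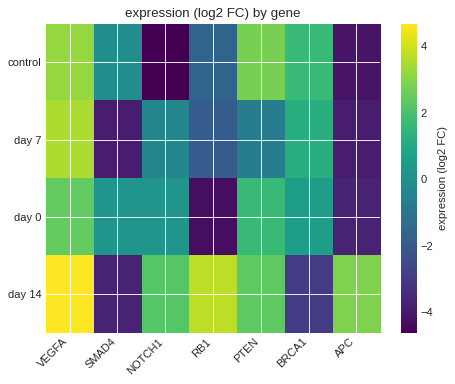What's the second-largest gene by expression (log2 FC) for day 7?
BRCA1

Top 3 for day 7: VEGFA ≈ 4, BRCA1 ≈ 1, NOTCH1 ≈ 0.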